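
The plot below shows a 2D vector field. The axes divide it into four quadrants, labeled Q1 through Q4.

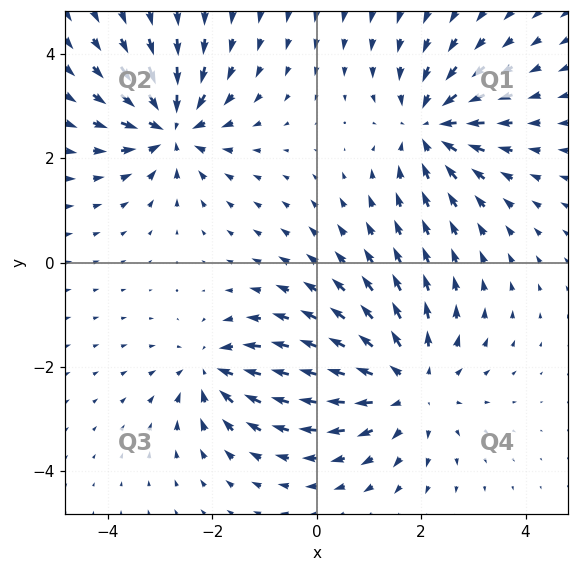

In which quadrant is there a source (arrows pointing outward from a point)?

The source sits at approximately (1.7, -2.3), which lies in quadrant Q4. The divergence there is about +4, positive as expected for a source.

Q4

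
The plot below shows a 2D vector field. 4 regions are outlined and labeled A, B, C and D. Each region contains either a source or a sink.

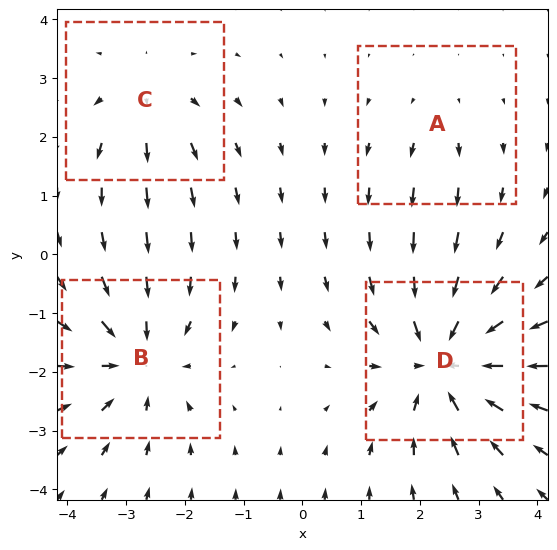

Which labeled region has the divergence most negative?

D

Divergence at each region's feature centre — A: about +2, B: about -5, C: about +3, D: about -6. Region D is most negative.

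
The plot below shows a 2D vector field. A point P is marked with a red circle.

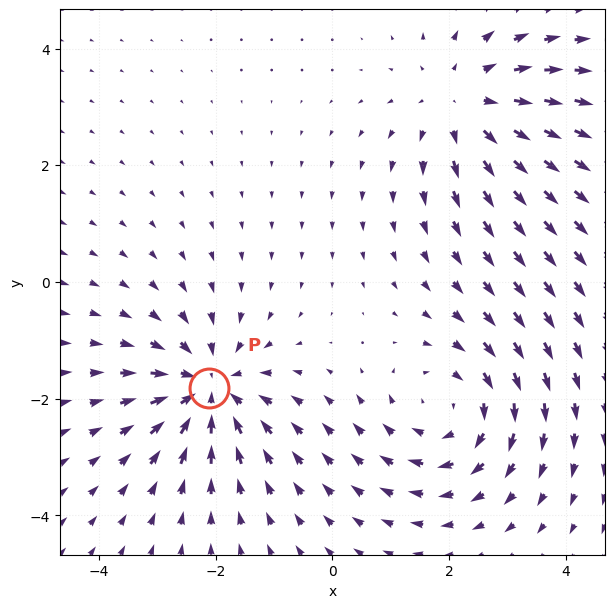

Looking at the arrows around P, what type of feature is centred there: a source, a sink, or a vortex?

sink

At P (-2.1, -1.8) the arrows converge inward. Divergence about -3, curl ≈0 — negative divergence with near-zero curl is a sink.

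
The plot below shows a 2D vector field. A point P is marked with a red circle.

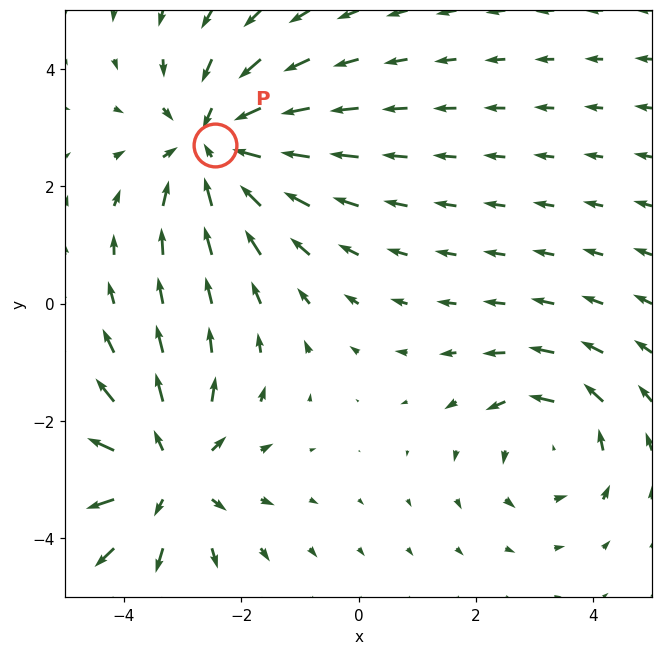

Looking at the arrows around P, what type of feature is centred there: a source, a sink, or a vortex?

sink

At P (-2.5, 2.7) the arrows converge inward. Divergence about -4, curl ≈0 — negative divergence with near-zero curl is a sink.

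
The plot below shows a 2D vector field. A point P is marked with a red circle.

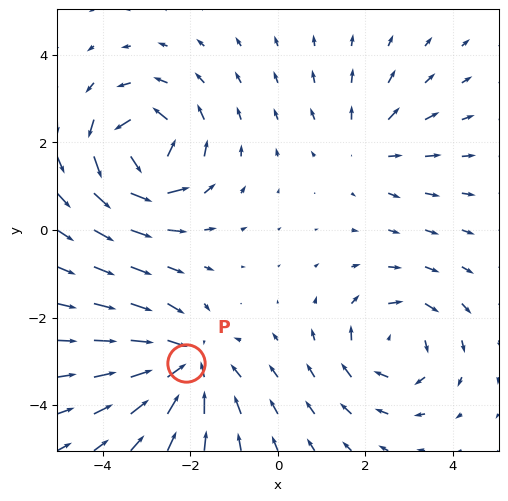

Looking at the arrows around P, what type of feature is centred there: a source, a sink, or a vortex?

sink

At P (-2.1, -3.0) the arrows converge inward. Divergence about -4, curl ≈0 — negative divergence with near-zero curl is a sink.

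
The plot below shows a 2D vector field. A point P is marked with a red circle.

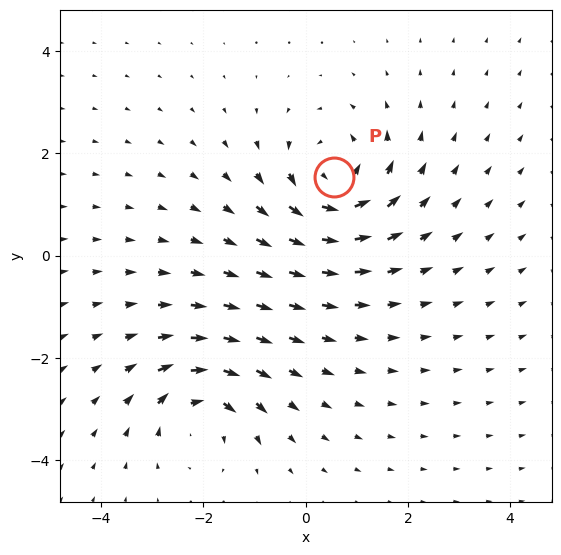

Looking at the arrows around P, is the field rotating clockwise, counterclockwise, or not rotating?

Near P at (0.6, 1.5) the arrows circulate counterclockwise. The curl (z-component) there is about +5; positive curl means counterclockwise rotation.

counterclockwise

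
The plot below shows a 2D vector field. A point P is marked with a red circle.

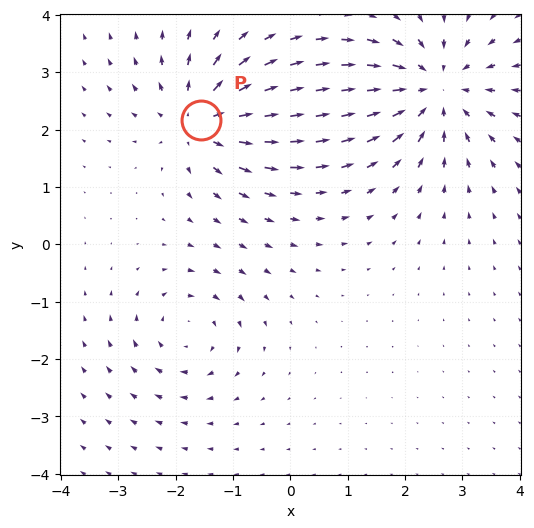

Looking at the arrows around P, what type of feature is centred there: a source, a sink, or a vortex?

At P (-1.6, 2.2) the arrows spread outward. Divergence about +5, curl ≈0 — positive divergence with near-zero curl is a source.

source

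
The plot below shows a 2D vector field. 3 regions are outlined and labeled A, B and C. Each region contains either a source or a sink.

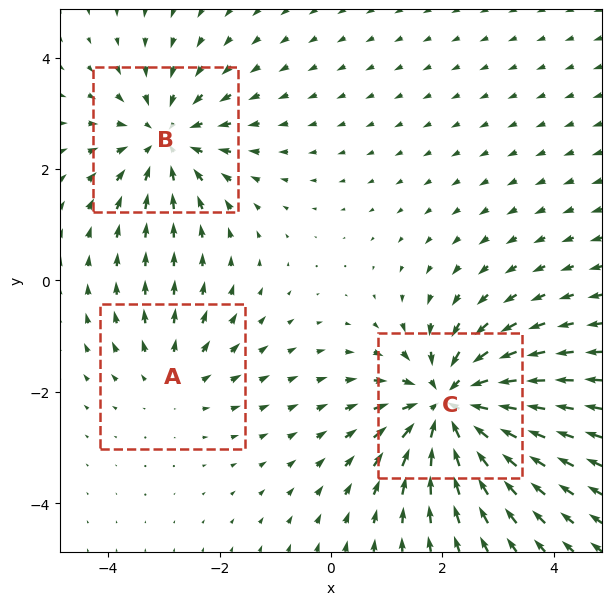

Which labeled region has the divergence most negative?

Divergence at each region's feature centre — A: about +2, B: about -3, C: about -5. Region C is most negative.

C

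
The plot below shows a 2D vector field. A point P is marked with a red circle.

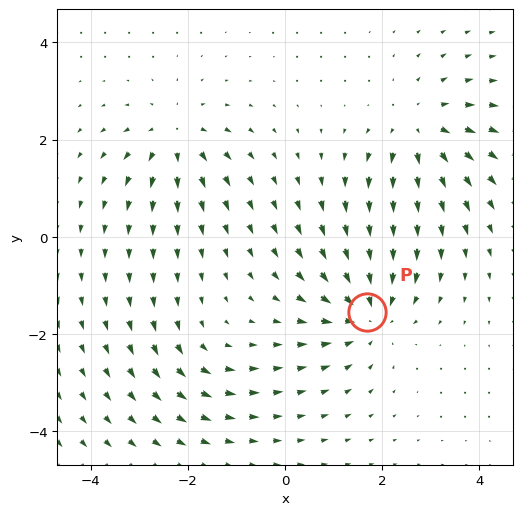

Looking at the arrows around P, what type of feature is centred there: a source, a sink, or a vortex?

sink

At P (1.7, -1.6) the arrows converge inward. Divergence about -4, curl ≈0 — negative divergence with near-zero curl is a sink.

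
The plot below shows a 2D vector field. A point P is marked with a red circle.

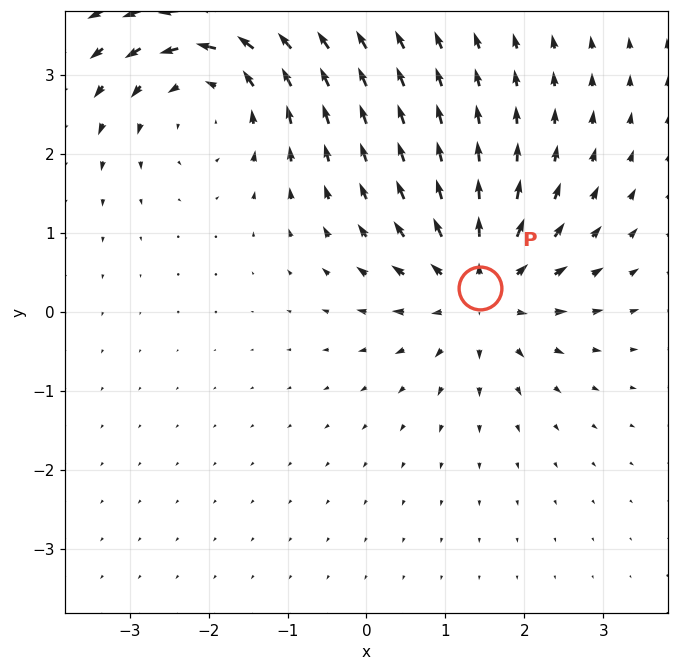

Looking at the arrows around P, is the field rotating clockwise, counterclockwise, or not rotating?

not rotating

Near P at (1.4, 0.3) the arrows show no circulation. The curl there is ≈0.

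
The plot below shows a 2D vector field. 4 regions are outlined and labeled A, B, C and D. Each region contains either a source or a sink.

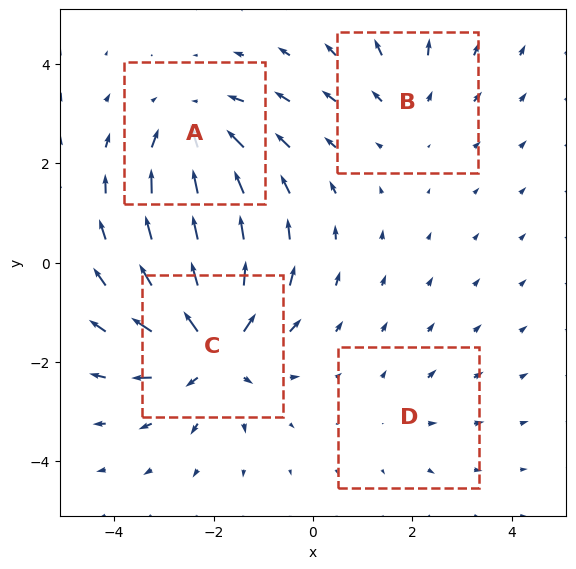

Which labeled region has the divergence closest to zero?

D

Divergence at each region's feature centre — A: about -5, B: about +3, C: about +7, D: about +2. Region D is closest to zero.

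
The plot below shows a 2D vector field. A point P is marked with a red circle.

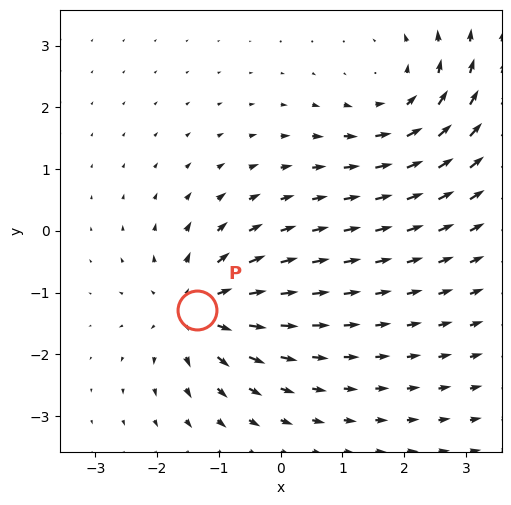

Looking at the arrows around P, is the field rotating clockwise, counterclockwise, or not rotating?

Near P at (-1.4, -1.3) the arrows show no circulation. The curl there is ≈0.

not rotating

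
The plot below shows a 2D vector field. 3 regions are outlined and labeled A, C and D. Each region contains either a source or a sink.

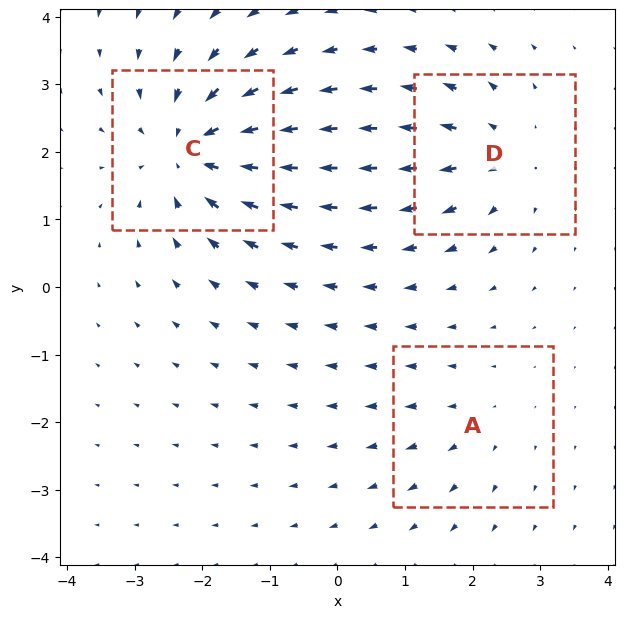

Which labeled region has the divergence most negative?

C

Divergence at each region's feature centre — A: about +2, C: about -5, D: about +3. Region C is most negative.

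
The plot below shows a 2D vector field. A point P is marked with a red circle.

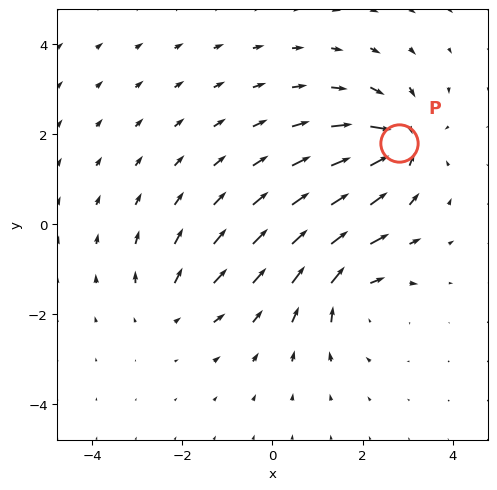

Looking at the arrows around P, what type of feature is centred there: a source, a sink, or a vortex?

At P (2.8, 1.8) the arrows converge inward. Divergence about -7, curl ≈0 — negative divergence with near-zero curl is a sink.

sink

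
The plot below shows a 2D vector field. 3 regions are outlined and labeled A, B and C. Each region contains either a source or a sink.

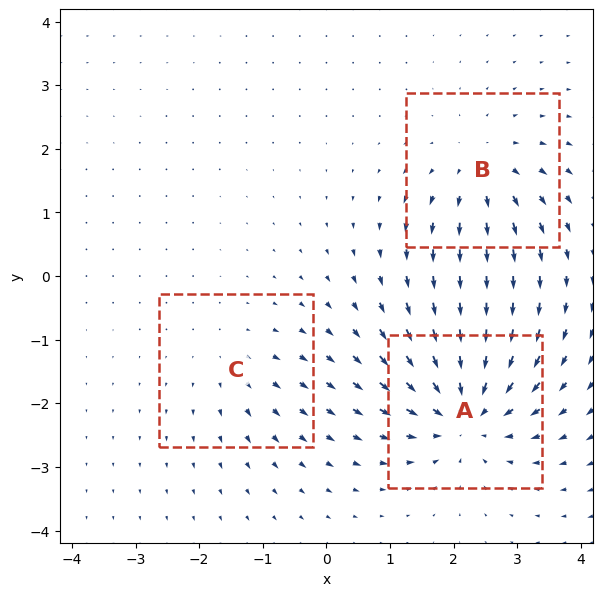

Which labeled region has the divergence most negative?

Divergence at each region's feature centre — A: about -6, B: about +4, C: about +2. Region A is most negative.

A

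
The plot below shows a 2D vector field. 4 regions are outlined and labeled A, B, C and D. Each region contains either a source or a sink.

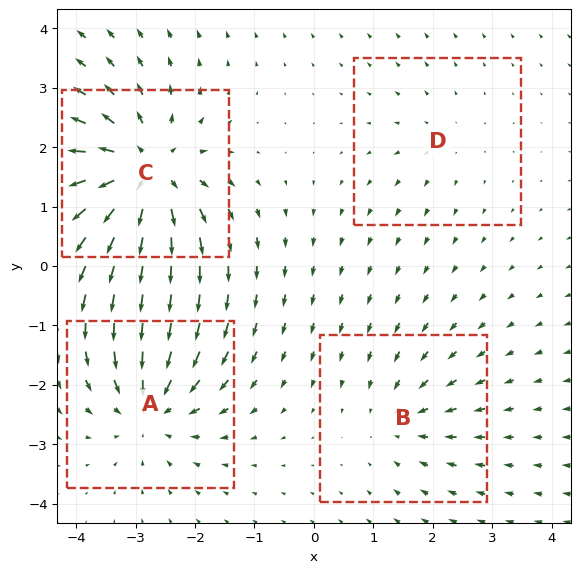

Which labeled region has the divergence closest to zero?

D

Divergence at each region's feature centre — A: about -6, B: about -3, C: about +8, D: about +2. Region D is closest to zero.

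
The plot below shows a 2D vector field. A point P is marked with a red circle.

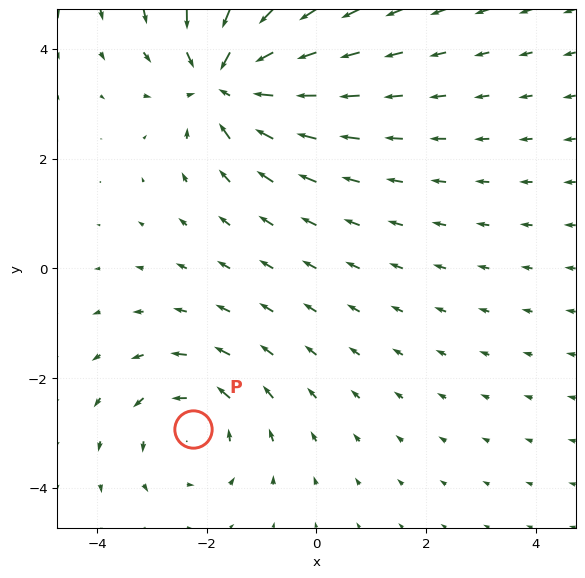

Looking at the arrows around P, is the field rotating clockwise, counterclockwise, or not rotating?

counterclockwise

Near P at (-2.3, -2.9) the arrows circulate counterclockwise. The curl (z-component) there is about +3; positive curl means counterclockwise rotation.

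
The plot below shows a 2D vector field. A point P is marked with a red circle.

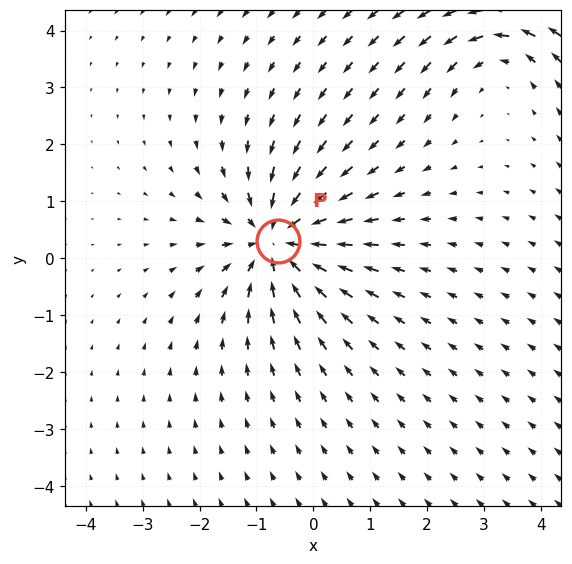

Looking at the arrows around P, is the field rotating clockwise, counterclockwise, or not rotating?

Near P at (-0.6, 0.3) the arrows show no circulation. The curl there is ≈0.

not rotating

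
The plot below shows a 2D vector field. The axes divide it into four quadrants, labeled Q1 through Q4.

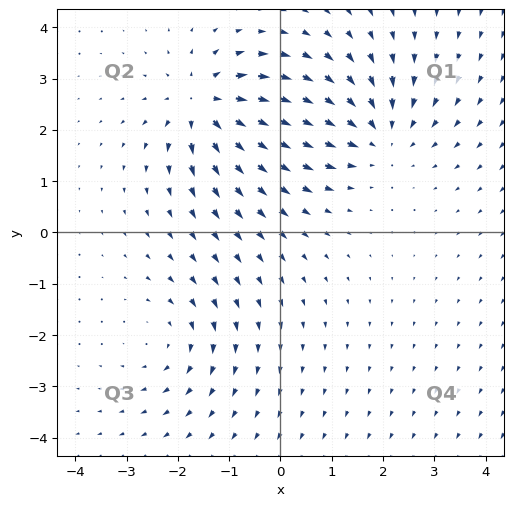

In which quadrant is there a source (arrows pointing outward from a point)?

Q2

The source sits at approximately (-1.5, 2.5), which lies in quadrant Q2. The divergence there is about +6, positive as expected for a source.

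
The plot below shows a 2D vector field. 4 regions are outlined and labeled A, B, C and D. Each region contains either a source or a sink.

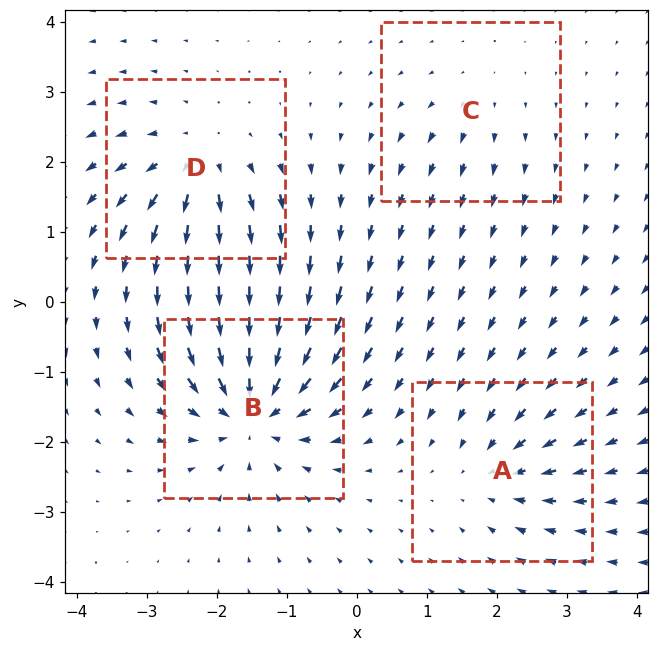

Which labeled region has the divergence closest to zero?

C

Divergence at each region's feature centre — A: about -4, B: about -8, C: about +2, D: about +6. Region C is closest to zero.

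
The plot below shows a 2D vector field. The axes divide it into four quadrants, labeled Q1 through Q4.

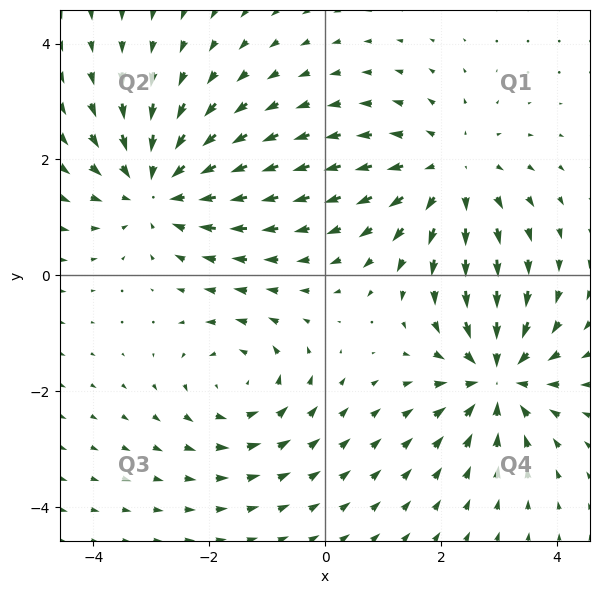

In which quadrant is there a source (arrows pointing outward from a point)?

Q1

The source sits at approximately (2.2, 1.8), which lies in quadrant Q1. The divergence there is about +4, positive as expected for a source.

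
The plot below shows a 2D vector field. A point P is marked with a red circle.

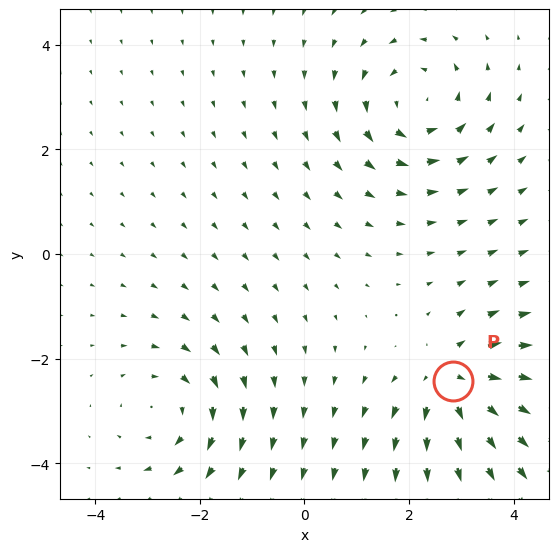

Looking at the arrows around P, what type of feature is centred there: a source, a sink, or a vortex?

At P (2.8, -2.4) the arrows spread outward. Divergence about +4, curl ≈0 — positive divergence with near-zero curl is a source.

source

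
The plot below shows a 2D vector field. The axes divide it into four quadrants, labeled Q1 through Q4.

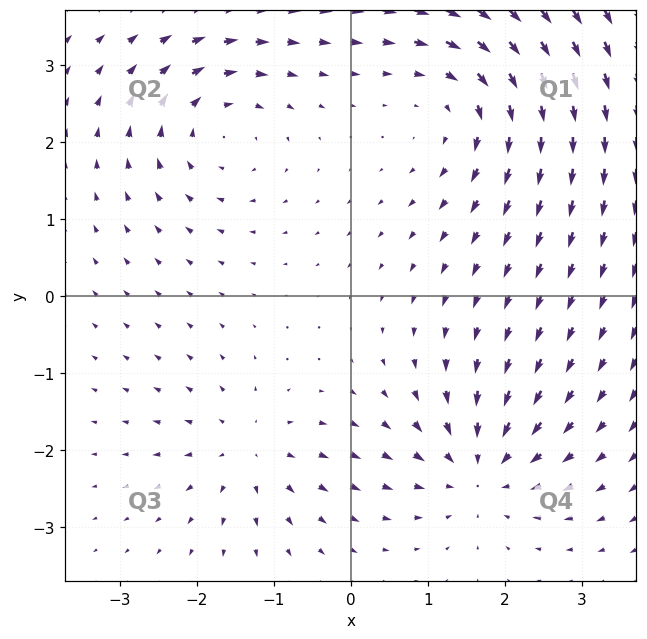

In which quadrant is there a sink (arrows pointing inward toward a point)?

Q4

The sink sits at approximately (1.7, -2.3), which lies in quadrant Q4. The divergence there is about -5, negative as expected for a sink.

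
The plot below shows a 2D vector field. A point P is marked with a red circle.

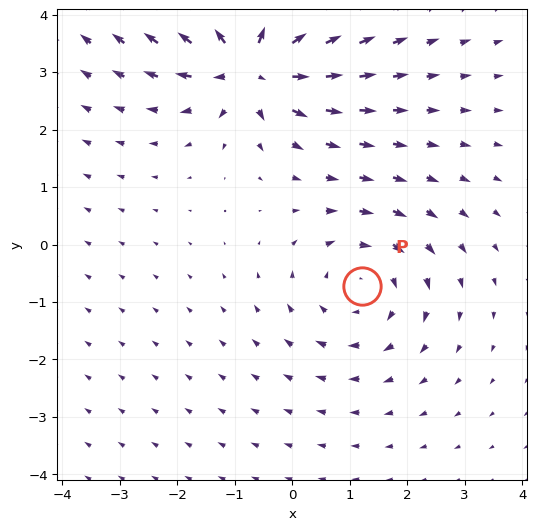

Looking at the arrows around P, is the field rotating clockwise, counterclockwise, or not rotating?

clockwise

Near P at (1.2, -0.7) the arrows circulate clockwise. The curl (z-component) there is about -3; negative curl means clockwise rotation.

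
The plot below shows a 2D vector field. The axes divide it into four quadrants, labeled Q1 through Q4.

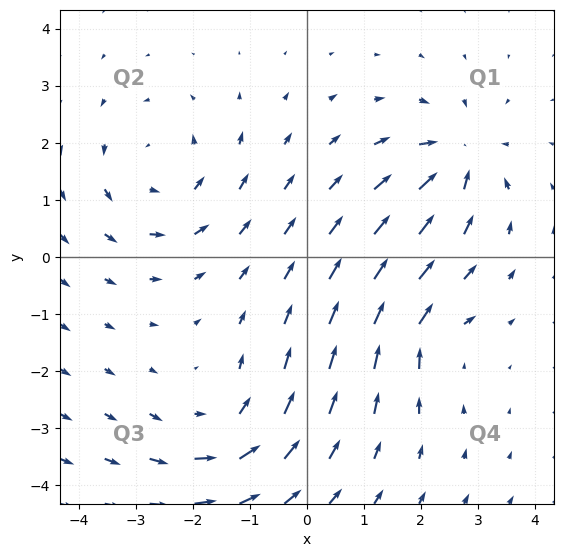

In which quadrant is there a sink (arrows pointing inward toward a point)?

The sink sits at approximately (2.7, 1.7), which lies in quadrant Q1. The divergence there is about -6, negative as expected for a sink.

Q1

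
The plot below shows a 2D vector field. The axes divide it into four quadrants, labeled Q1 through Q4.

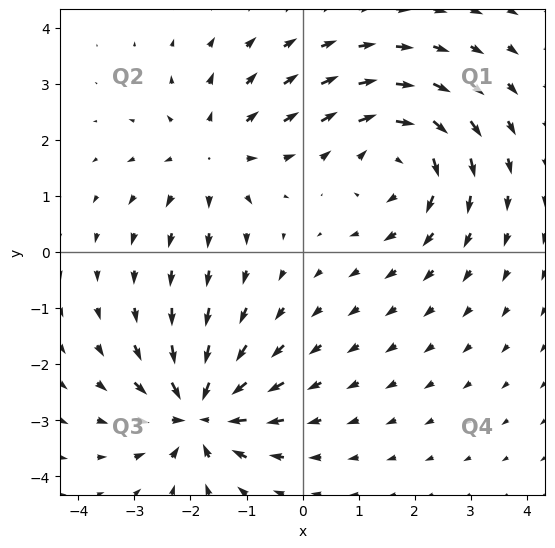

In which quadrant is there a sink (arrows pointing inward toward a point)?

Q3

The sink sits at approximately (-1.9, -2.9), which lies in quadrant Q3. The divergence there is about -7, negative as expected for a sink.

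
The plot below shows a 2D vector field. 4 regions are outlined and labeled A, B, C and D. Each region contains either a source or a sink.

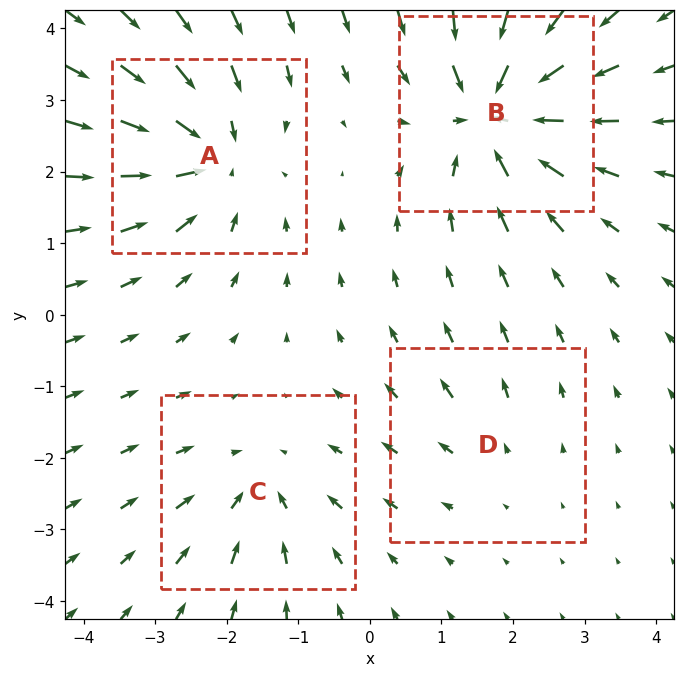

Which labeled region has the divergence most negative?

Divergence at each region's feature centre — A: about -6, B: about -7, C: about -4, D: about +2. Region B is most negative.

B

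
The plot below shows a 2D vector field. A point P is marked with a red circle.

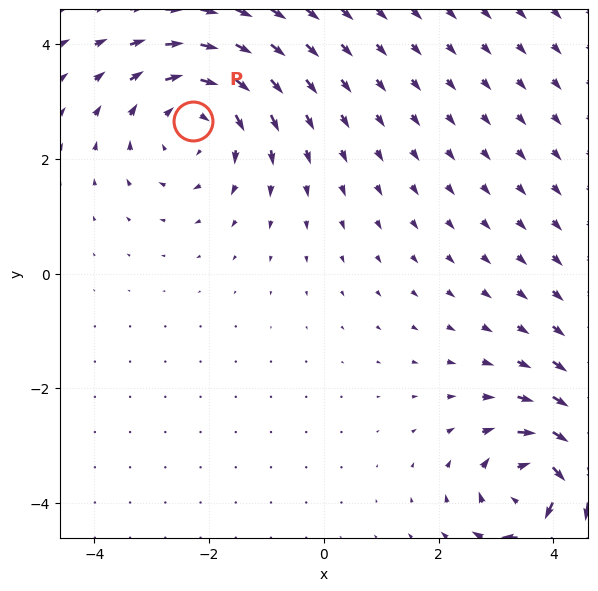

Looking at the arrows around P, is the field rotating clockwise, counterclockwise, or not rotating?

clockwise

Near P at (-2.3, 2.7) the arrows circulate clockwise. The curl (z-component) there is about -3; negative curl means clockwise rotation.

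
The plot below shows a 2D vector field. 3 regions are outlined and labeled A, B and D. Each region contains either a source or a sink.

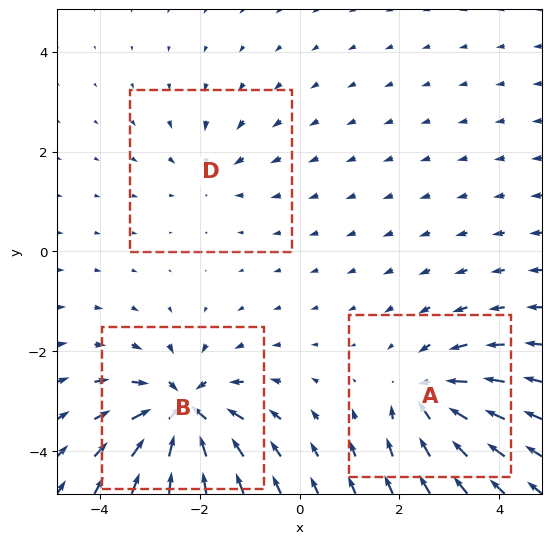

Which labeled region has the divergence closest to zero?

D

Divergence at each region's feature centre — A: about -4, B: about -6, D: about -3. Region D is closest to zero.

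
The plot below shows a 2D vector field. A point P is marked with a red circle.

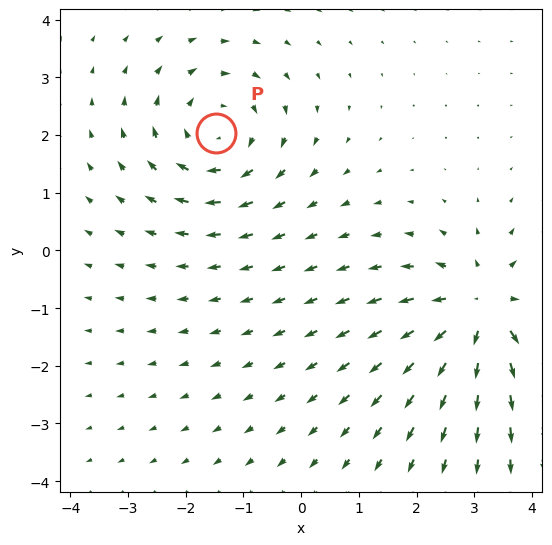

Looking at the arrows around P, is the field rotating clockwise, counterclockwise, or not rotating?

clockwise

Near P at (-1.5, 2.0) the arrows circulate clockwise. The curl (z-component) there is about -3; negative curl means clockwise rotation.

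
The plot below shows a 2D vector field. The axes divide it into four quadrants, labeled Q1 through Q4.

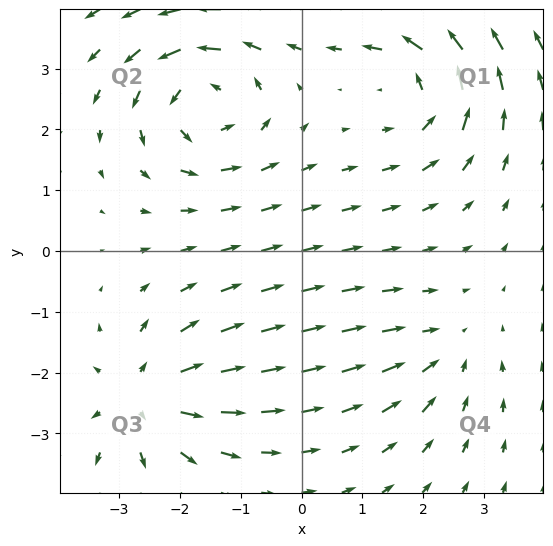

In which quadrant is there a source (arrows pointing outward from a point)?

Q3

The source sits at approximately (-2.6, -2.4), which lies in quadrant Q3. The divergence there is about +4, positive as expected for a source.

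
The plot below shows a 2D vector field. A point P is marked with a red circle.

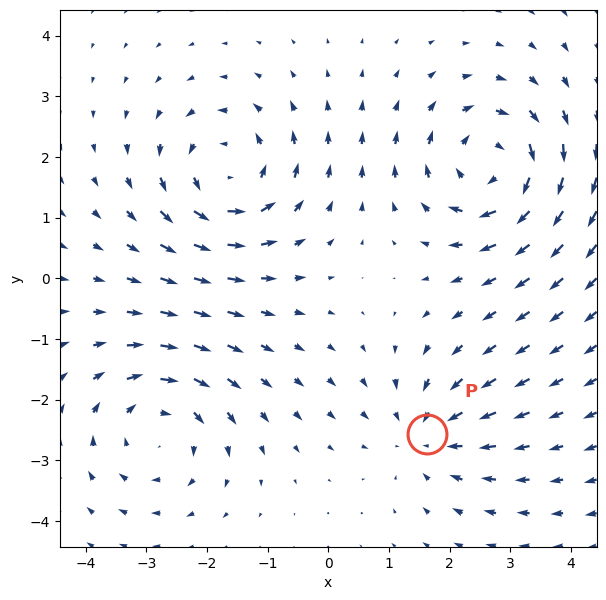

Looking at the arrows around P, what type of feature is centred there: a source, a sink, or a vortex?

At P (1.6, -2.6) the arrows converge inward. Divergence about -3, curl ≈0 — negative divergence with near-zero curl is a sink.

sink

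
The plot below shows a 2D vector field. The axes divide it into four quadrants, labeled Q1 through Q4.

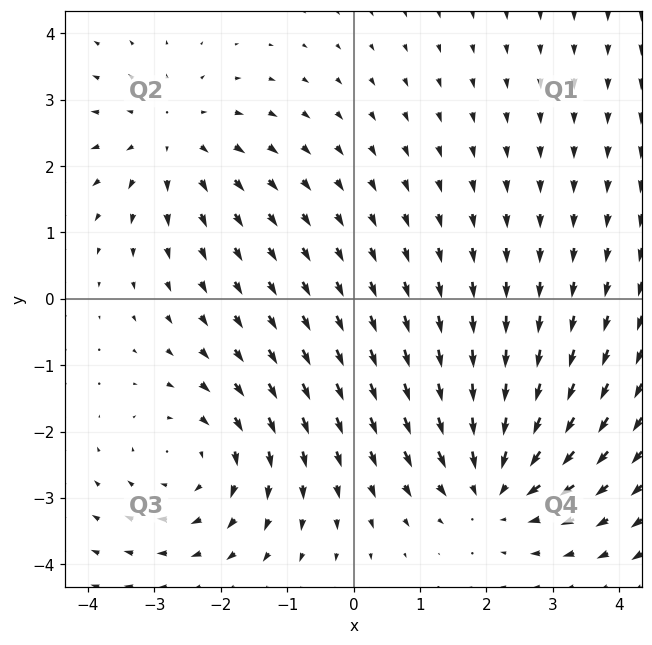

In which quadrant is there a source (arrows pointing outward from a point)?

Q2

The source sits at approximately (-2.7, 2.4), which lies in quadrant Q2. The divergence there is about +3, positive as expected for a source.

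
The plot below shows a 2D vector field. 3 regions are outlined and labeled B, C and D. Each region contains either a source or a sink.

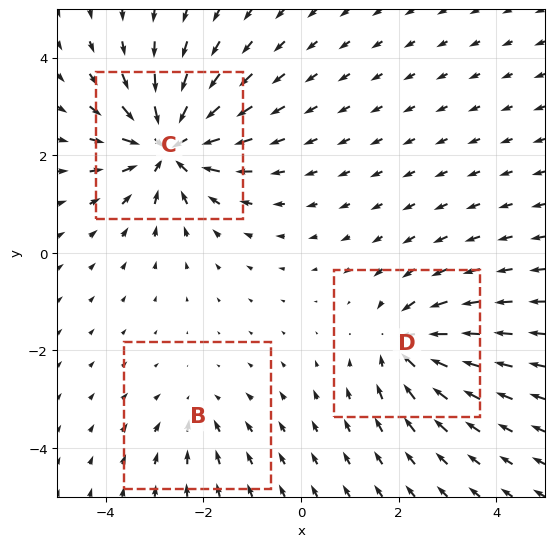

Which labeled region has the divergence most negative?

Divergence at each region's feature centre — B: about -2, C: about -6, D: about -4. Region C is most negative.

C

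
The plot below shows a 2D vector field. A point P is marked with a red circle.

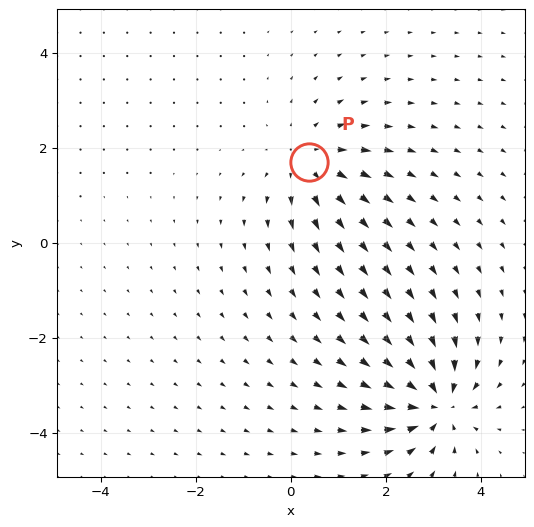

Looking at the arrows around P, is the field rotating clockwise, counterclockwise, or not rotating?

not rotating

Near P at (0.4, 1.7) the arrows show no circulation. The curl there is ≈0.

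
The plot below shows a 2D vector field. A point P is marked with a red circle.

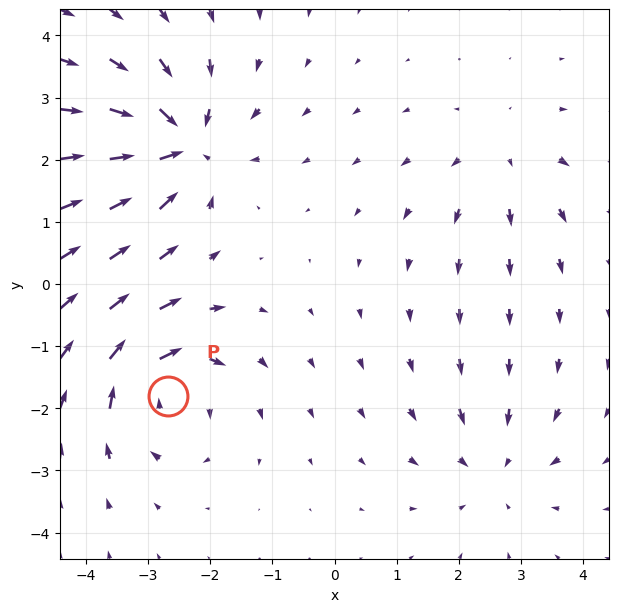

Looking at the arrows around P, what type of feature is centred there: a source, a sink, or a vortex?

At P (-2.7, -1.8) the arrows circulate clockwise. Divergence ≈0, curl about -5 — near-zero divergence with nonzero curl is a vortex.

vortex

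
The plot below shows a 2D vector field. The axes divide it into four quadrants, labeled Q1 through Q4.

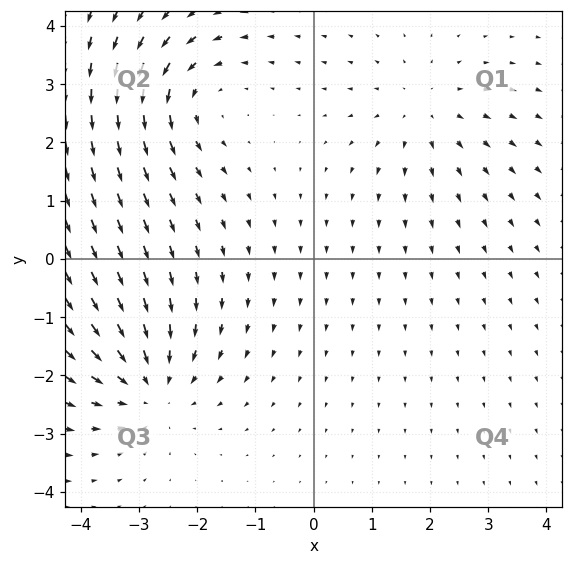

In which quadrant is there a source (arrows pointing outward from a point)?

The source sits at approximately (1.9, 2.5), which lies in quadrant Q1. The divergence there is about +3, positive as expected for a source.

Q1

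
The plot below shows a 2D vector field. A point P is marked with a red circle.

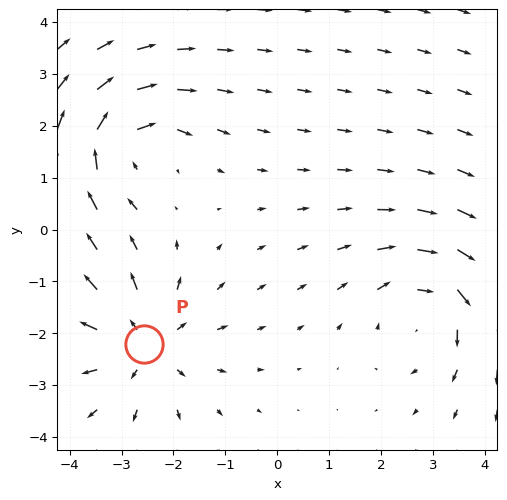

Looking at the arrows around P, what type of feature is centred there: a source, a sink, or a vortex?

source

At P (-2.6, -2.2) the arrows spread outward. Divergence about +4, curl ≈0 — positive divergence with near-zero curl is a source.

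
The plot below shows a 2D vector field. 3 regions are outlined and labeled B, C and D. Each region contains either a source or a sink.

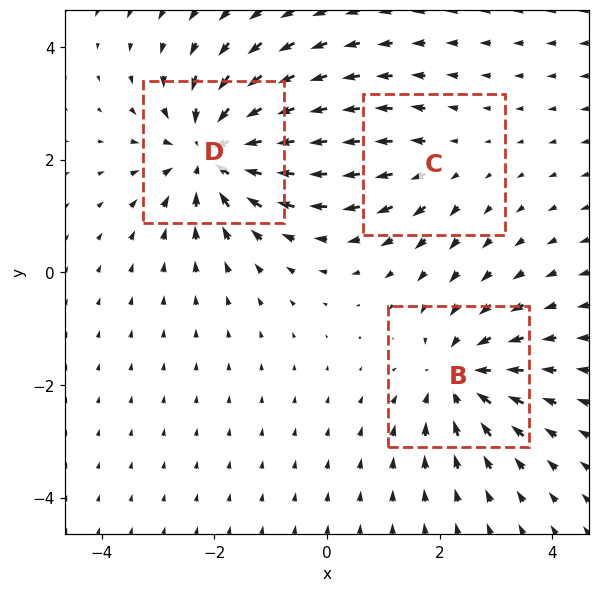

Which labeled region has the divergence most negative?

Divergence at each region's feature centre — B: about -3, C: about +2, D: about -5. Region D is most negative.

D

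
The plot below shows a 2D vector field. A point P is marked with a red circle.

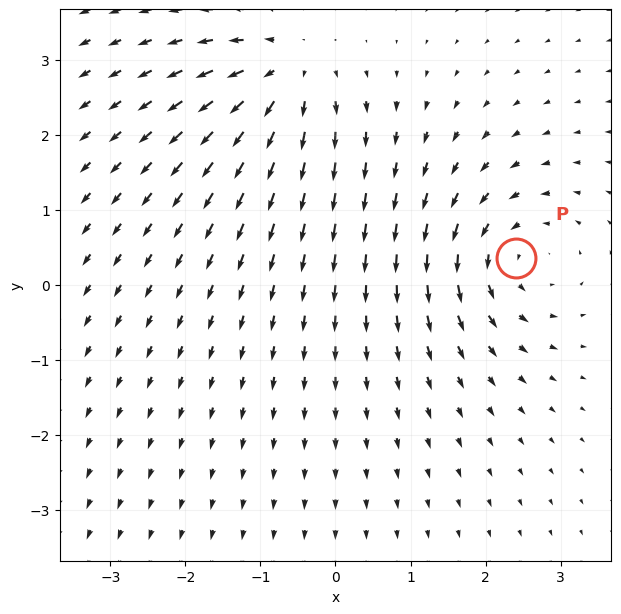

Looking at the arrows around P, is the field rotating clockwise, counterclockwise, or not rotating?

counterclockwise

Near P at (2.4, 0.4) the arrows circulate counterclockwise. The curl (z-component) there is about +5; positive curl means counterclockwise rotation.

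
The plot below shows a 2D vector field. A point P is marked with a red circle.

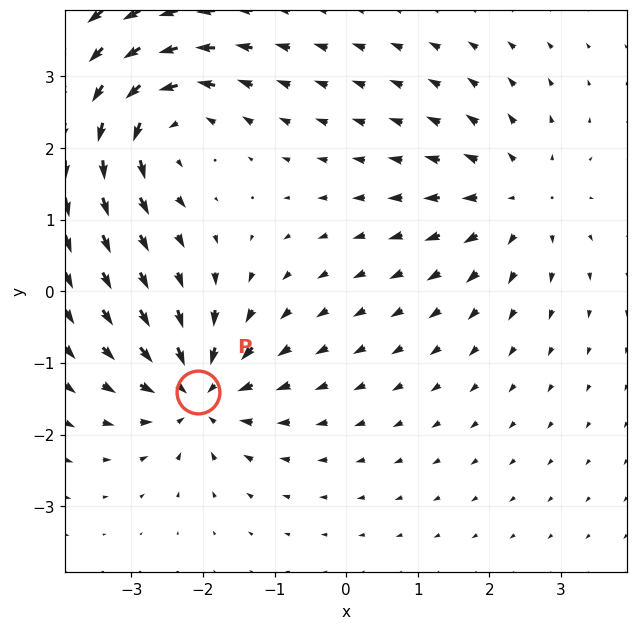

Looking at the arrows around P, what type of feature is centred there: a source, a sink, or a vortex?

sink

At P (-2.1, -1.4) the arrows converge inward. Divergence about -4, curl ≈0 — negative divergence with near-zero curl is a sink.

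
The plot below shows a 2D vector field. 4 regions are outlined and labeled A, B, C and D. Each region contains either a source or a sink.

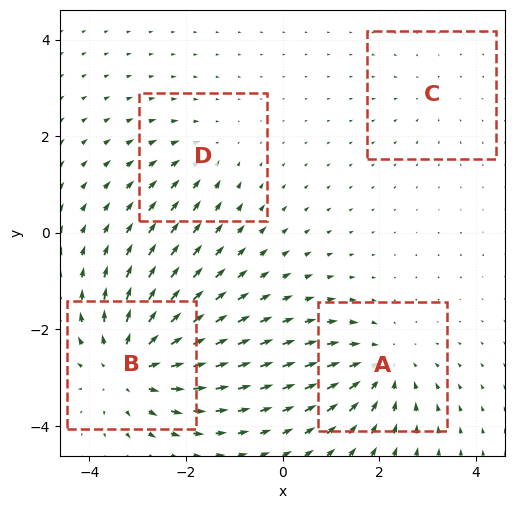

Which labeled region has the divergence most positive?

Divergence at each region's feature centre — A: about -5, B: about +6, C: about -2, D: about -3. Region B is most positive.

B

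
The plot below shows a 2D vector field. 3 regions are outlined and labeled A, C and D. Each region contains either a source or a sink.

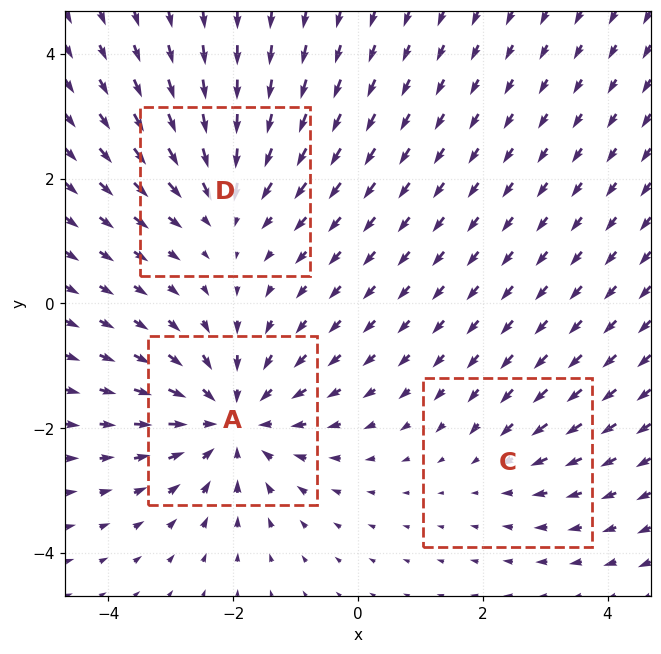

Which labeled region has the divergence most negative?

A

Divergence at each region's feature centre — A: about -5, C: about -2, D: about -3. Region A is most negative.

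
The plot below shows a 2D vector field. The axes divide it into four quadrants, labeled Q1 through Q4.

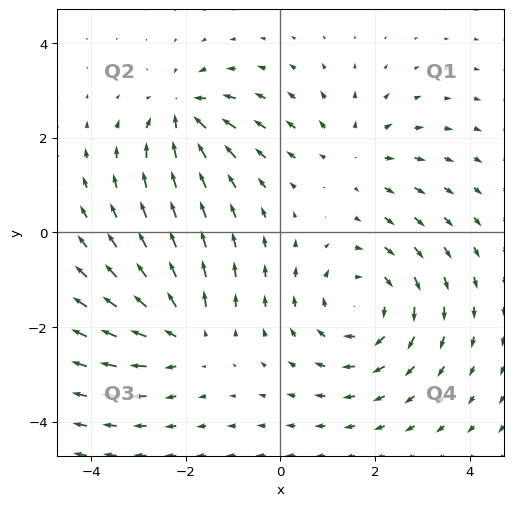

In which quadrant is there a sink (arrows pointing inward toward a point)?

Q2

The sink sits at approximately (-2.1, 2.5), which lies in quadrant Q2. The divergence there is about -5, negative as expected for a sink.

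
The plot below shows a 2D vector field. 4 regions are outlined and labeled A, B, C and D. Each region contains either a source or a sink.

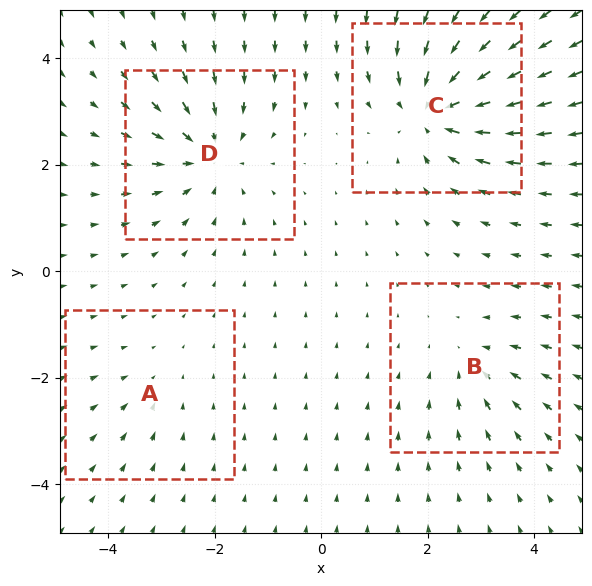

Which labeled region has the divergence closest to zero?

A

Divergence at each region's feature centre — A: about -2, B: about -3, C: about -7, D: about -5. Region A is closest to zero.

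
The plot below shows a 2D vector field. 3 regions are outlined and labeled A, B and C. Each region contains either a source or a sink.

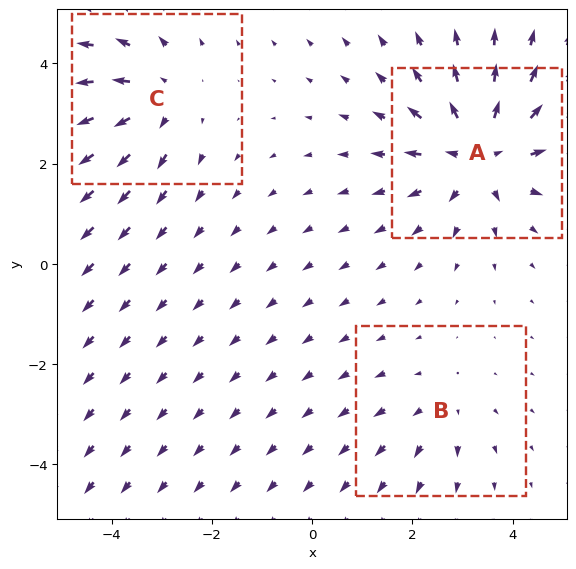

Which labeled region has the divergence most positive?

A

Divergence at each region's feature centre — A: about +5, B: about +2, C: about +3. Region A is most positive.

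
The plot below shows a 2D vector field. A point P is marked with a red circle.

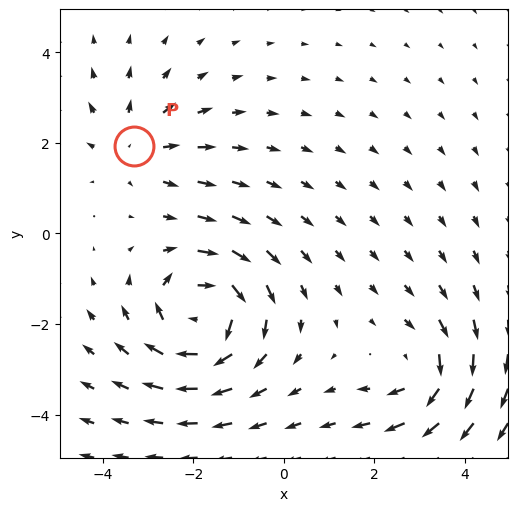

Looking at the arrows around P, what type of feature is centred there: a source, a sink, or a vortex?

At P (-3.3, 1.9) the arrows spread outward. Divergence about +2, curl ≈0 — positive divergence with near-zero curl is a source.

source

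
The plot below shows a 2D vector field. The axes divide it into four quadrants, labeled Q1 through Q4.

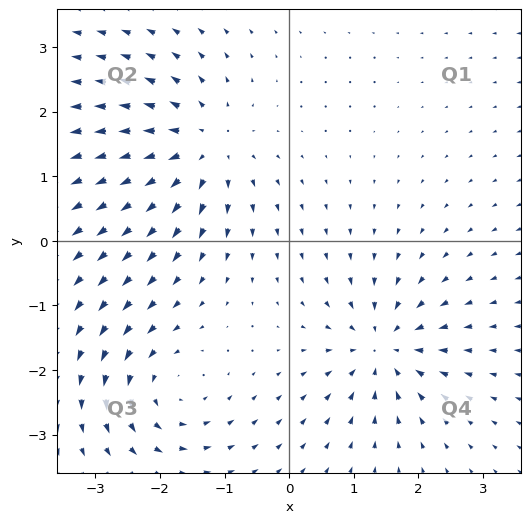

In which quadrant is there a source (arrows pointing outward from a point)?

The source sits at approximately (-1.3, 1.5), which lies in quadrant Q2. The divergence there is about +6, positive as expected for a source.

Q2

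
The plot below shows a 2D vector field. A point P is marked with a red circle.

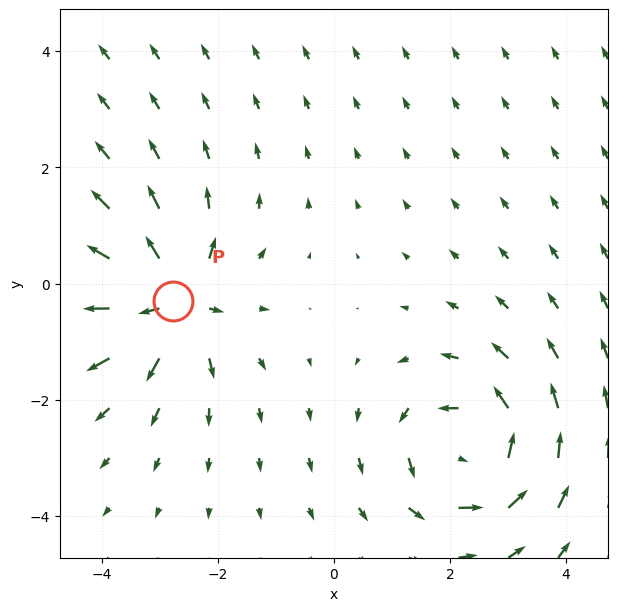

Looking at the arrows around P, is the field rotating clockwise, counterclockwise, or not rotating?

Near P at (-2.8, -0.3) the arrows show no circulation. The curl there is ≈0.

not rotating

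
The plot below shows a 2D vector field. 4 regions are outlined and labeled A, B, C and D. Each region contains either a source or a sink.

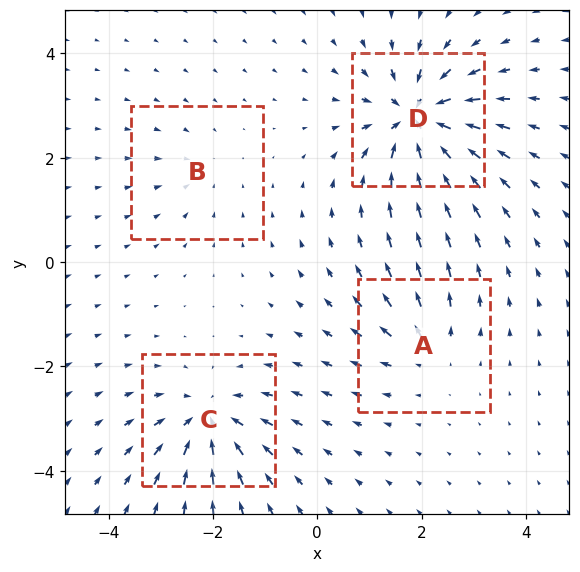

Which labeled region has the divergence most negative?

Divergence at each region's feature centre — A: about +4, B: about -3, C: about -7, D: about -9. Region D is most negative.

D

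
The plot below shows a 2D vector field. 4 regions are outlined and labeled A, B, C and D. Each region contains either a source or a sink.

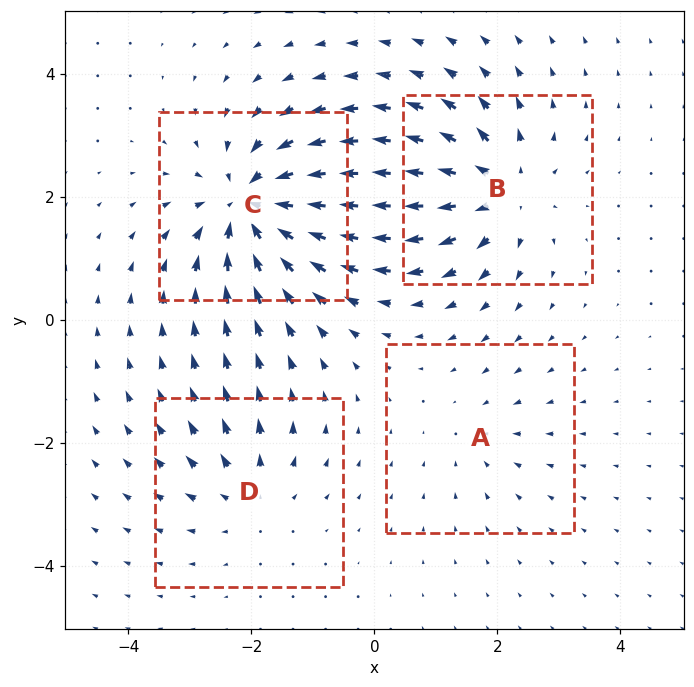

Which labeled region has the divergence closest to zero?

Divergence at each region's feature centre — A: about -2, B: about +6, C: about -7, D: about +3. Region A is closest to zero.

A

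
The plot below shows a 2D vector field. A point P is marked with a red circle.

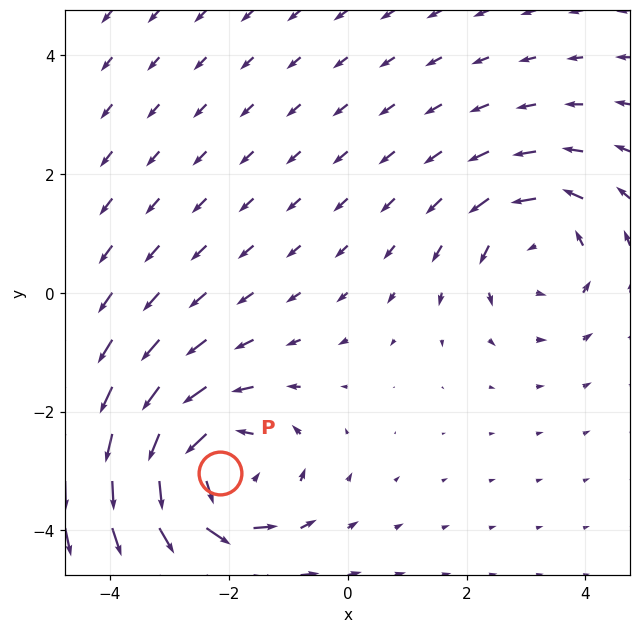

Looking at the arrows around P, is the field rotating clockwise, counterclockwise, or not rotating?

counterclockwise

Near P at (-2.1, -3.0) the arrows circulate counterclockwise. The curl (z-component) there is about +3; positive curl means counterclockwise rotation.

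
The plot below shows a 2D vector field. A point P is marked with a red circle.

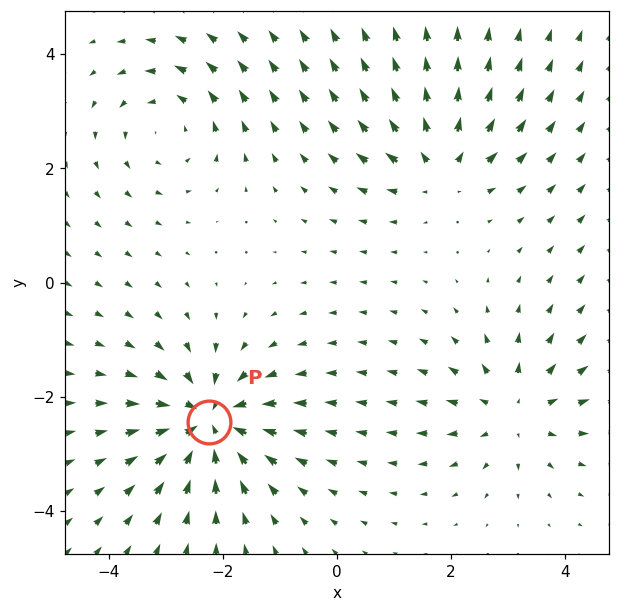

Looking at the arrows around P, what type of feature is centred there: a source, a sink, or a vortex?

sink

At P (-2.2, -2.4) the arrows converge inward. Divergence about -5, curl ≈0 — negative divergence with near-zero curl is a sink.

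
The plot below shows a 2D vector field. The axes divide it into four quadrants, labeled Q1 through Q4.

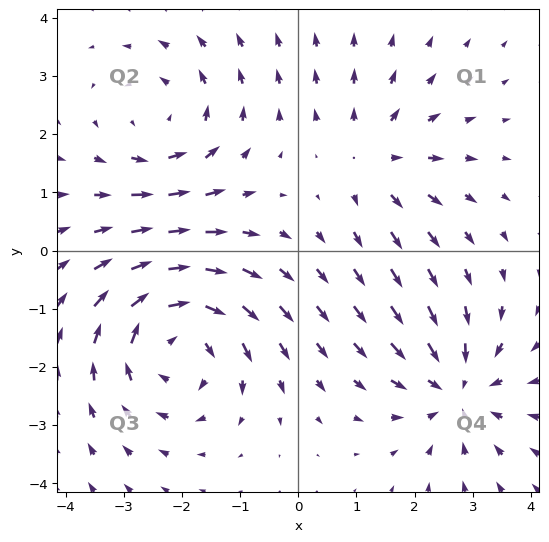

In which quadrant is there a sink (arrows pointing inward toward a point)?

The sink sits at approximately (2.7, -2.4), which lies in quadrant Q4. The divergence there is about -4, negative as expected for a sink.

Q4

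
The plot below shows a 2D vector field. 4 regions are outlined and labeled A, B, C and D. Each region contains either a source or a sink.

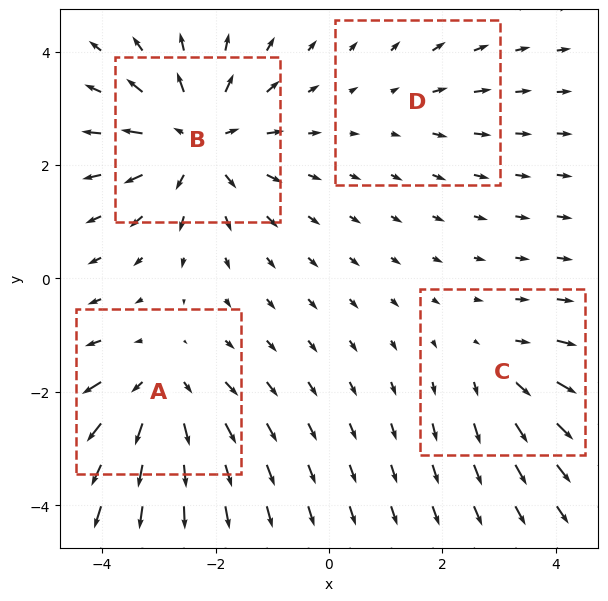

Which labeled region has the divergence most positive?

B

Divergence at each region's feature centre — A: about +5, B: about +6, C: about +3, D: about +2. Region B is most positive.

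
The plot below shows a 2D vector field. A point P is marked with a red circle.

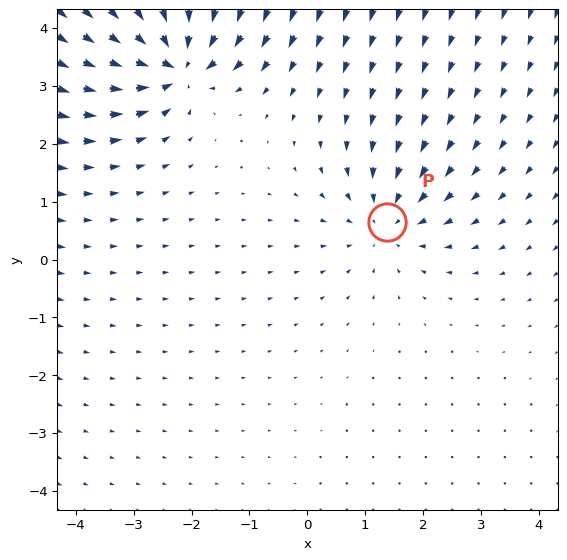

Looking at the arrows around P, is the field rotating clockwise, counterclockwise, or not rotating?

Near P at (1.4, 0.7) the arrows show no circulation. The curl there is ≈0.

not rotating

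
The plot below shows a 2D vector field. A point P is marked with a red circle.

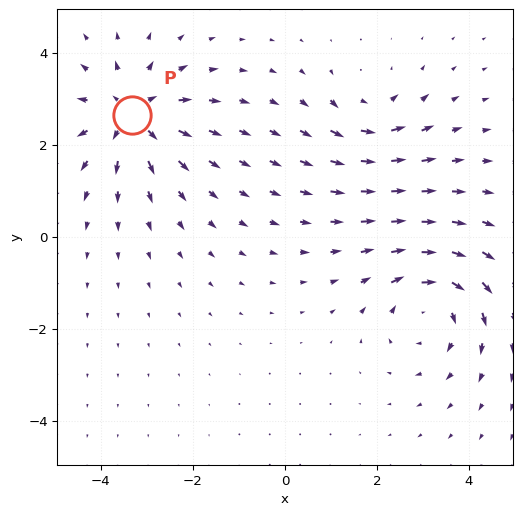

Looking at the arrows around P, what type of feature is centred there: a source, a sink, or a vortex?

source

At P (-3.3, 2.6) the arrows spread outward. Divergence about +5, curl ≈0 — positive divergence with near-zero curl is a source.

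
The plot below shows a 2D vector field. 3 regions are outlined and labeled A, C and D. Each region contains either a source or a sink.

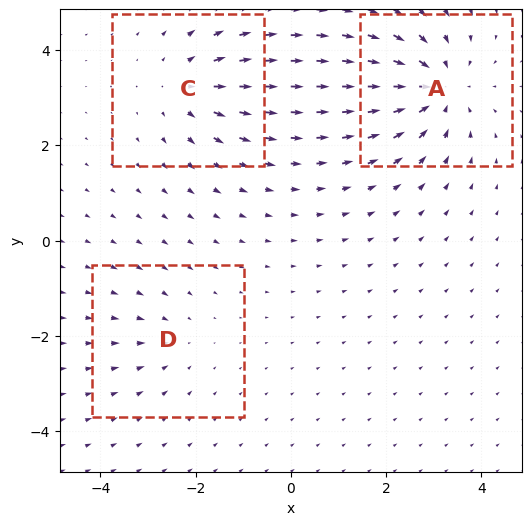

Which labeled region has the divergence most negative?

A

Divergence at each region's feature centre — A: about -5, C: about +3, D: about -2. Region A is most negative.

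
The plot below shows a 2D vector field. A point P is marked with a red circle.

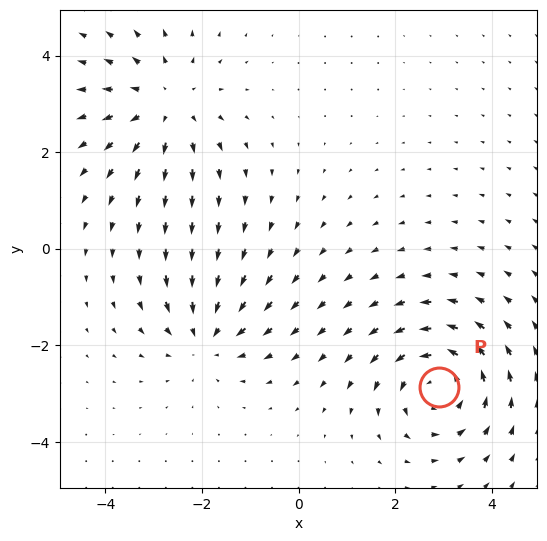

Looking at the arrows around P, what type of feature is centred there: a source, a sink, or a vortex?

vortex

At P (2.9, -2.9) the arrows circulate counterclockwise. Divergence ≈0, curl about +4 — near-zero divergence with nonzero curl is a vortex.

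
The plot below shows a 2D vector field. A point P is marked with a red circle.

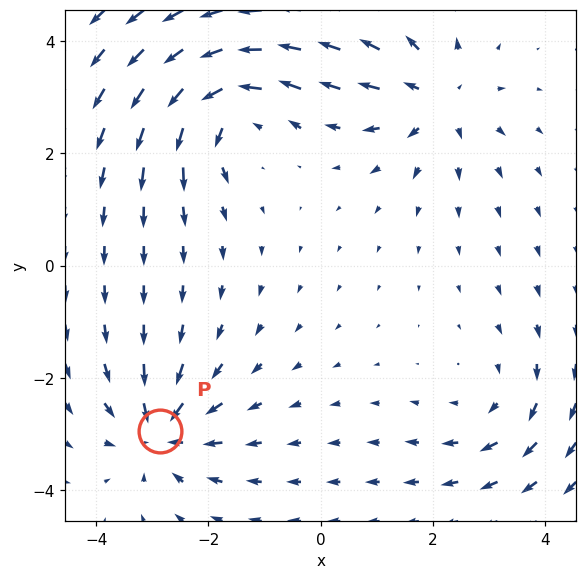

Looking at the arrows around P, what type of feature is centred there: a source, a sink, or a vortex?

At P (-2.9, -2.9) the arrows converge inward. Divergence about -4, curl ≈0 — negative divergence with near-zero curl is a sink.

sink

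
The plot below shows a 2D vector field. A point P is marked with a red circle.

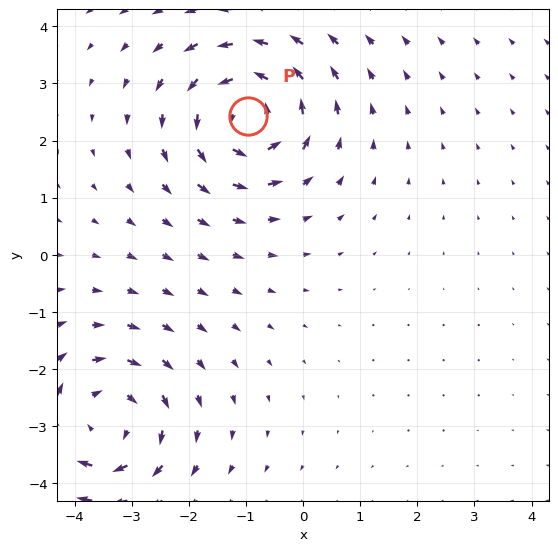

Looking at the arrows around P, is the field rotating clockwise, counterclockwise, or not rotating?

Near P at (-1.0, 2.4) the arrows circulate counterclockwise. The curl (z-component) there is about +5; positive curl means counterclockwise rotation.

counterclockwise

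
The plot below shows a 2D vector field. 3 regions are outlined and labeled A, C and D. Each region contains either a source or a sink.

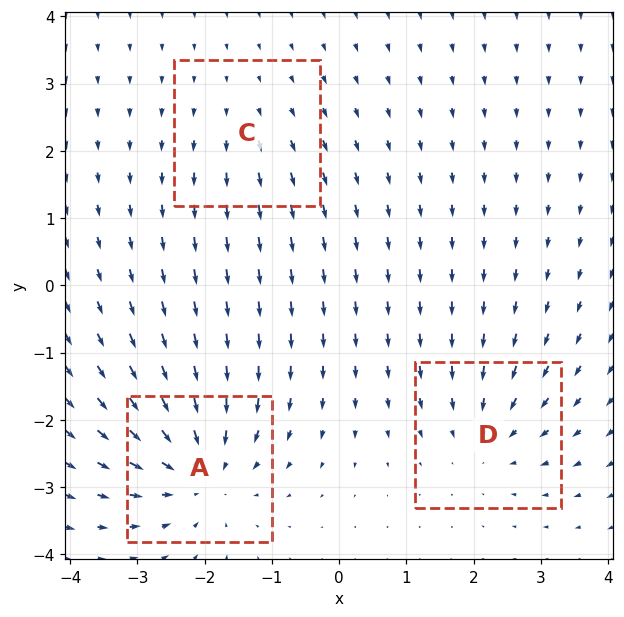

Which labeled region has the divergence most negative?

Divergence at each region's feature centre — A: about -5, C: about +2, D: about -3. Region A is most negative.

A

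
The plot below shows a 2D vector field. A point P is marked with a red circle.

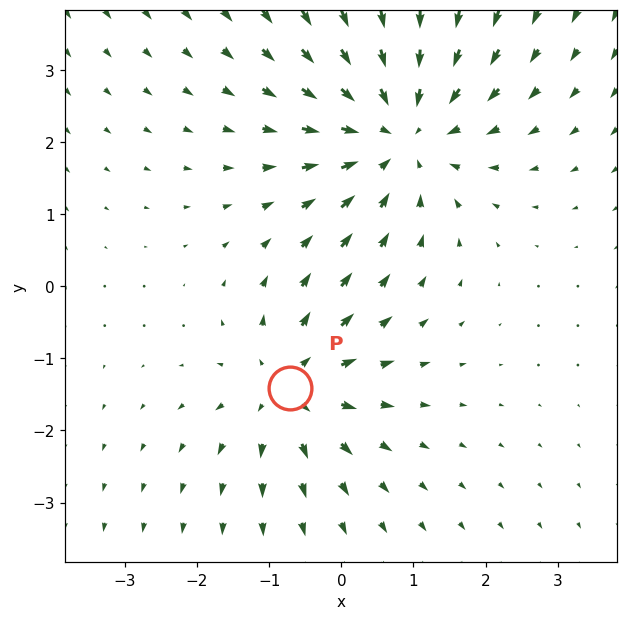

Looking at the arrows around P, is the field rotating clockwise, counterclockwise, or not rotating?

Near P at (-0.7, -1.4) the arrows show no circulation. The curl there is ≈0.

not rotating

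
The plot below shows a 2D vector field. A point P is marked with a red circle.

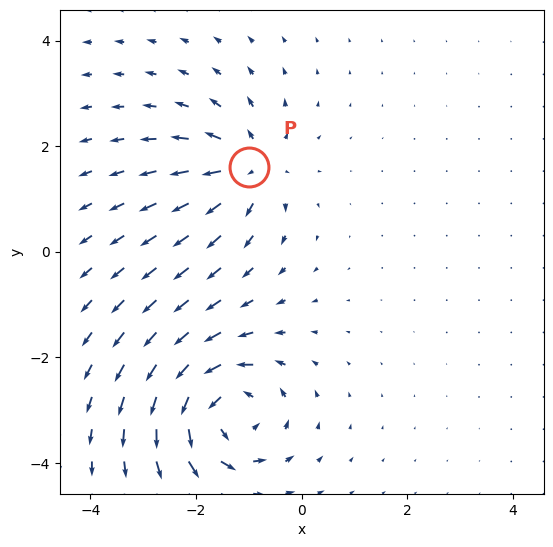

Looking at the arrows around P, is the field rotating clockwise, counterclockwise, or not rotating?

Near P at (-1.0, 1.6) the arrows show no circulation. The curl there is ≈0.

not rotating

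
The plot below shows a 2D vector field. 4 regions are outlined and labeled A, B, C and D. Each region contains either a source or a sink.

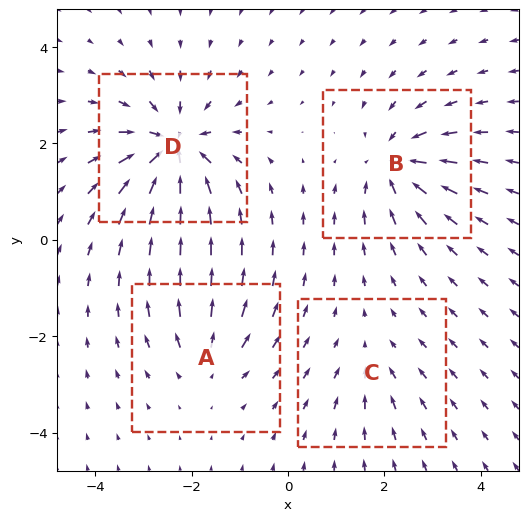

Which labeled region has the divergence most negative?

Divergence at each region's feature centre — A: about +4, B: about -6, C: about -3, D: about -8. Region D is most negative.

D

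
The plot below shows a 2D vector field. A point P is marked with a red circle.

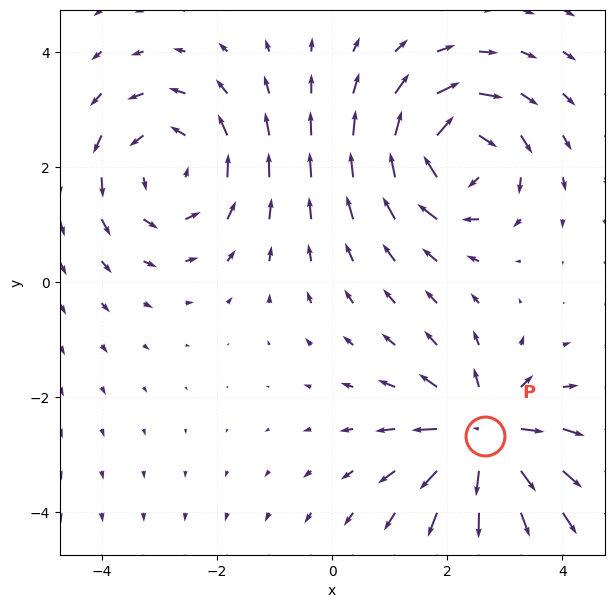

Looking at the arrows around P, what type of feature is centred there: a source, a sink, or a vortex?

source

At P (2.7, -2.7) the arrows spread outward. Divergence about +7, curl ≈0 — positive divergence with near-zero curl is a source.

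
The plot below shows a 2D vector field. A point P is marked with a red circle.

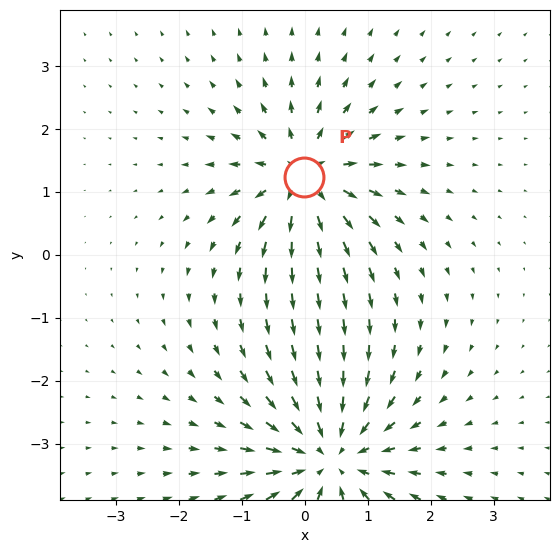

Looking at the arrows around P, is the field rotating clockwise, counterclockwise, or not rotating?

not rotating

Near P at (-0.0, 1.2) the arrows show no circulation. The curl there is ≈0.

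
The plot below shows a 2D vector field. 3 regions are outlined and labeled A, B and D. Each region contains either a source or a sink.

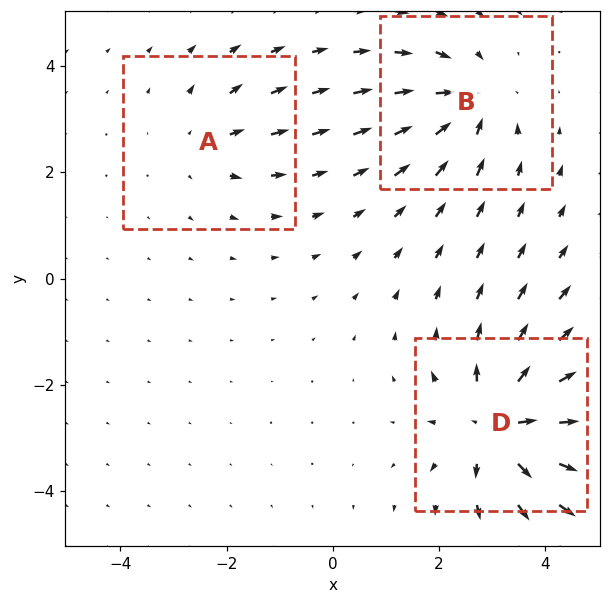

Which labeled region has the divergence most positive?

D

Divergence at each region's feature centre — A: about +2, B: about -3, D: about +5. Region D is most positive.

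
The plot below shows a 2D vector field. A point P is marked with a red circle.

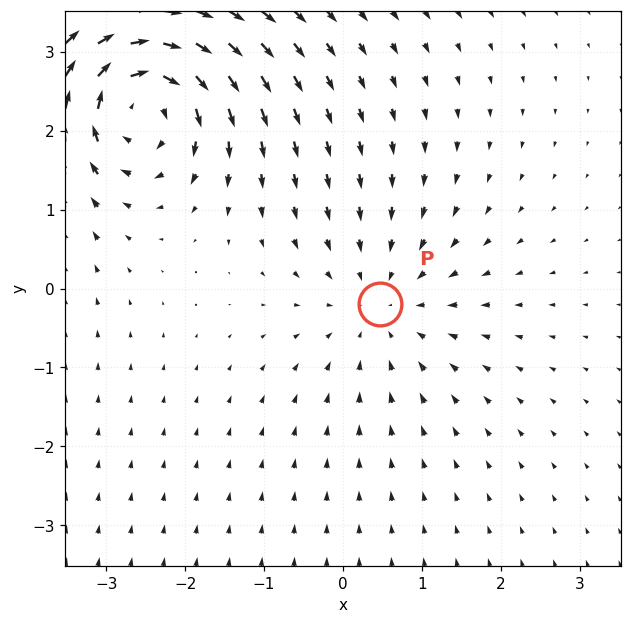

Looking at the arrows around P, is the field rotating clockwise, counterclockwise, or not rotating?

Near P at (0.5, -0.2) the arrows show no circulation. The curl there is ≈0.

not rotating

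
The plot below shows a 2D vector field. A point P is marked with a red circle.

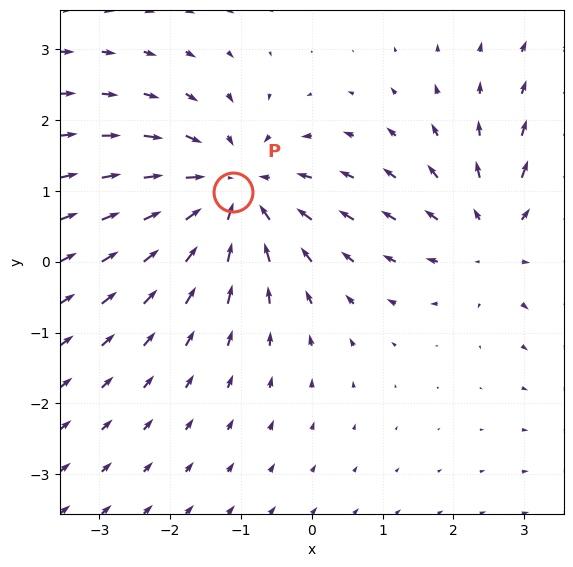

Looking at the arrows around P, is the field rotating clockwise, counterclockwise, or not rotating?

not rotating

Near P at (-1.1, 1.0) the arrows show no circulation. The curl there is ≈0.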